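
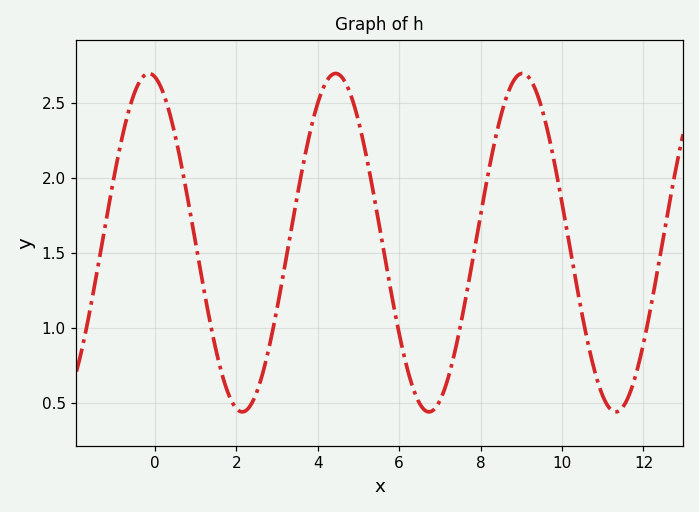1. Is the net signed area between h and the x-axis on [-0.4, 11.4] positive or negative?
positive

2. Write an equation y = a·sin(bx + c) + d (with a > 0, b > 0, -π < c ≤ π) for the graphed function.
y = 1.13sin(1.37x + 1.77) + 1.57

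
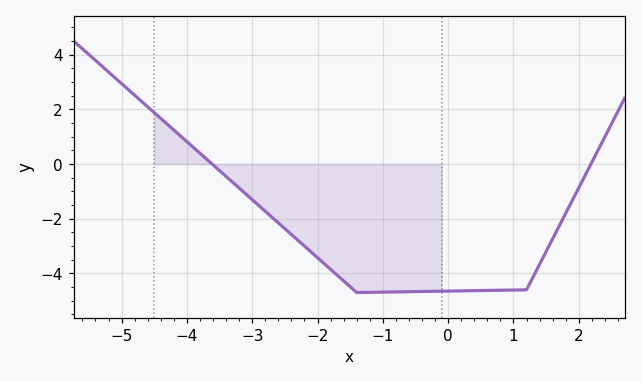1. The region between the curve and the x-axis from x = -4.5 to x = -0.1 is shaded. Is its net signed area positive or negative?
negative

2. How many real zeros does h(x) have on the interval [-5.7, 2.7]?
2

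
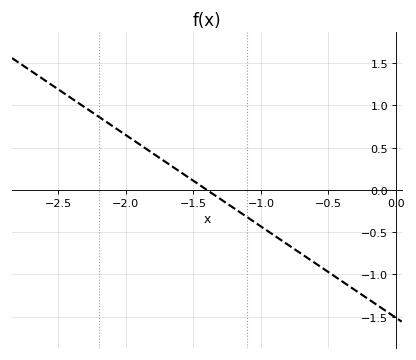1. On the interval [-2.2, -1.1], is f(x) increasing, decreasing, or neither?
decreasing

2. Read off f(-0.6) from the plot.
-0.85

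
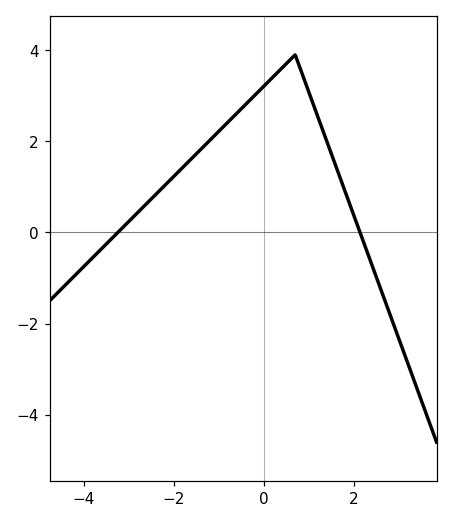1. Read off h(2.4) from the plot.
-0.8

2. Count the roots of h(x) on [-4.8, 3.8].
2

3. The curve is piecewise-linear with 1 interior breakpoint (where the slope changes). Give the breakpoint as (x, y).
(0.7, 3.9)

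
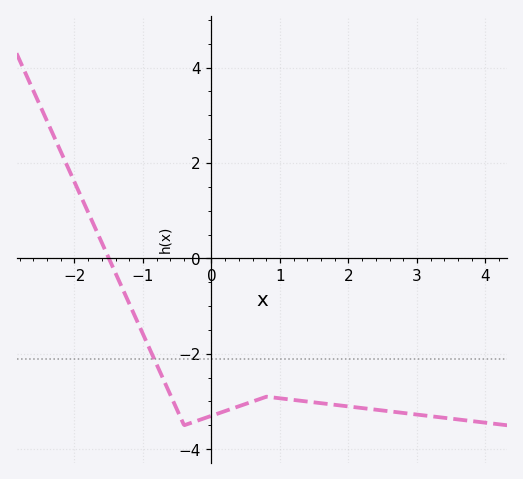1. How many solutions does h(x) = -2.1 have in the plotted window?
1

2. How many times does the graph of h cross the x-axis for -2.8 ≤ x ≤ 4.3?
1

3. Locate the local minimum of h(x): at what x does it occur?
-0.4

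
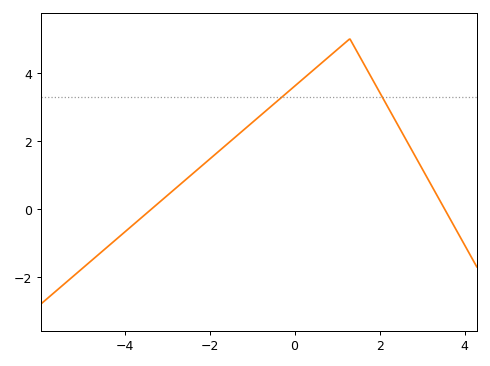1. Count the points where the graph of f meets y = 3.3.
2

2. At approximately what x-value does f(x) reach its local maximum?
1.3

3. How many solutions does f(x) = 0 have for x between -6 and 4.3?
2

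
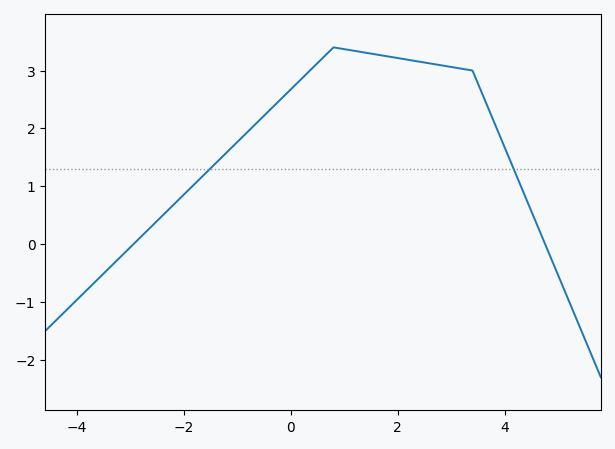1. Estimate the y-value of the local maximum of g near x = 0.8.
3.4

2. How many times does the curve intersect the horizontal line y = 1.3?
2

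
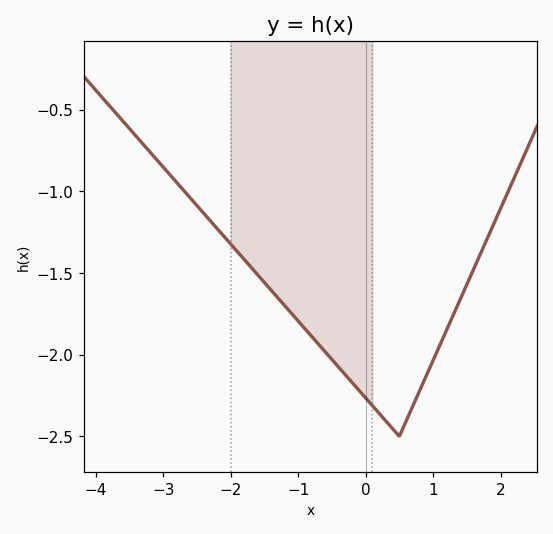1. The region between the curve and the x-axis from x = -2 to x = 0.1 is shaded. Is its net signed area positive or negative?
negative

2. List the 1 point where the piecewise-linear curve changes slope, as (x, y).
(0.5, -2.5)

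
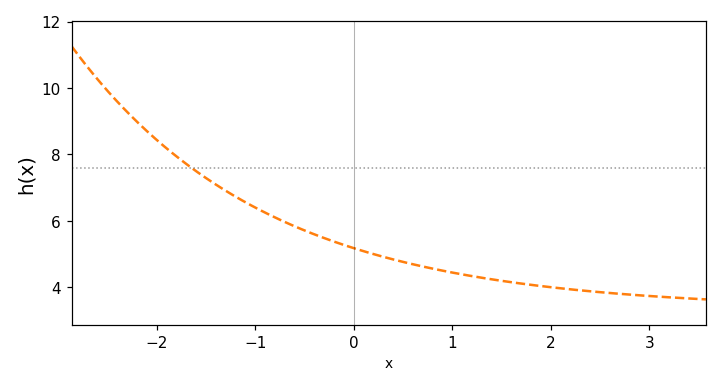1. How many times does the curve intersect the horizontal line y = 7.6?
1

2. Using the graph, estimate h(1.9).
4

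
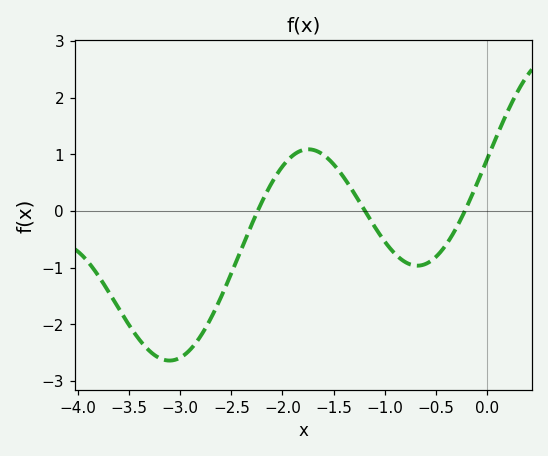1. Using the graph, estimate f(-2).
0.785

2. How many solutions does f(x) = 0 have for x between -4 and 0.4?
3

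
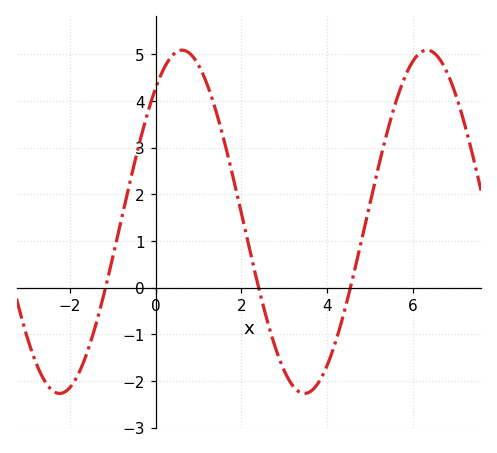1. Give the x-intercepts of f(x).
-1.17, 2.4, 4.54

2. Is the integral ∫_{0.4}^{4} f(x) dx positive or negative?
positive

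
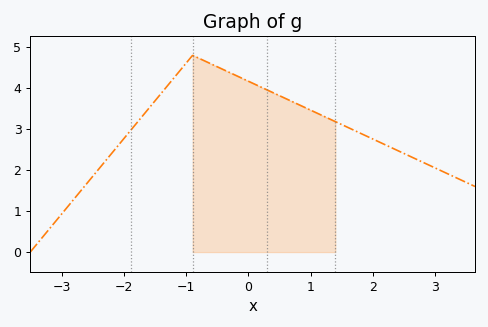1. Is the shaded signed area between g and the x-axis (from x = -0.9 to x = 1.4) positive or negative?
positive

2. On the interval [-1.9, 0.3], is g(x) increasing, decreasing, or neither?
neither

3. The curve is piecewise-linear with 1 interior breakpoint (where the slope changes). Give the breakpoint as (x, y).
(-0.9, 4.8)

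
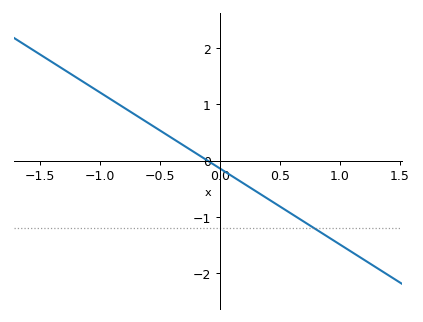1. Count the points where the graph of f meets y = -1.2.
1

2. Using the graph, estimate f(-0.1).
0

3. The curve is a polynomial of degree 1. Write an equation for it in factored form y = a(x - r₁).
y = -1.35(x + 0.1)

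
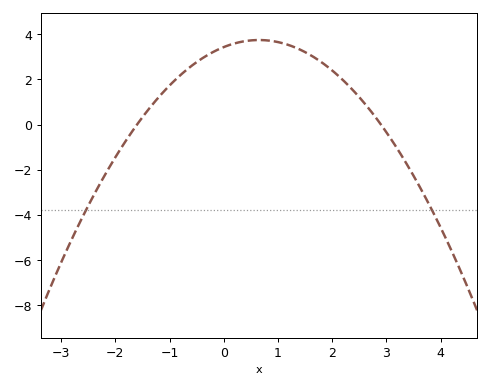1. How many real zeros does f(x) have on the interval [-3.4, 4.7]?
2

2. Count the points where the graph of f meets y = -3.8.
2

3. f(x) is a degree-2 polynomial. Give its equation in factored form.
y = -0.74(x + 1.6)(x - 2.9)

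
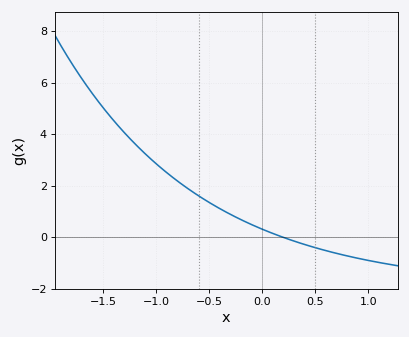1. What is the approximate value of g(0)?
0.31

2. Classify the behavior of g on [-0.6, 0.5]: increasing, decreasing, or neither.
decreasing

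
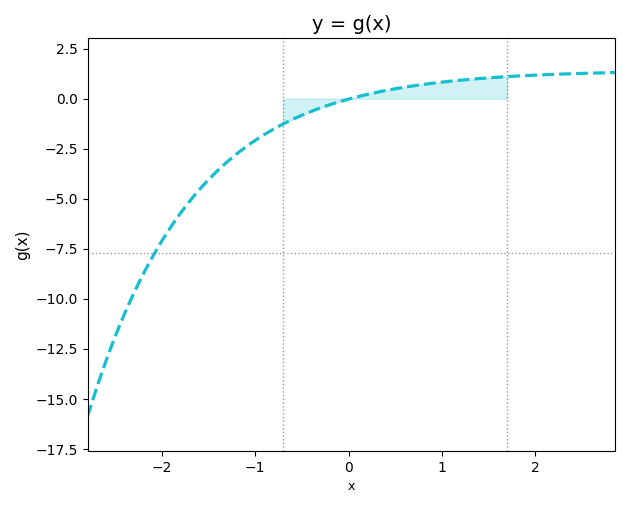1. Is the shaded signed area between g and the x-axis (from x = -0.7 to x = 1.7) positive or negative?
positive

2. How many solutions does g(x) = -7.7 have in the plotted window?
1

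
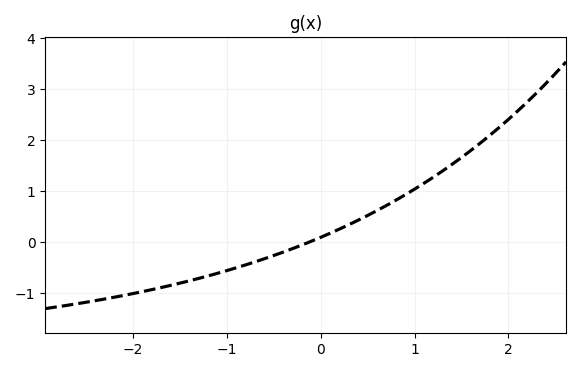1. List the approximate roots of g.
-0.131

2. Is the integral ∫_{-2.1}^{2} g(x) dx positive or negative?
positive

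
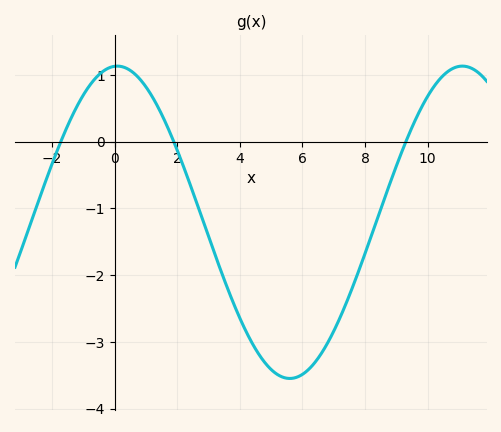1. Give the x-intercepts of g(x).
-1.8, 1.8, 9.4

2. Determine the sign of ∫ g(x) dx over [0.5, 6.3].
negative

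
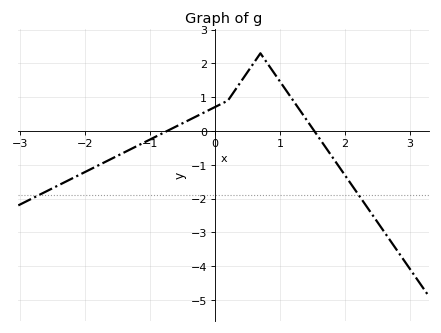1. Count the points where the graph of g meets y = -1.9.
2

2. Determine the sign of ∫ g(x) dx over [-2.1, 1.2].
positive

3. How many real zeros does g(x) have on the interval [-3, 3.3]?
2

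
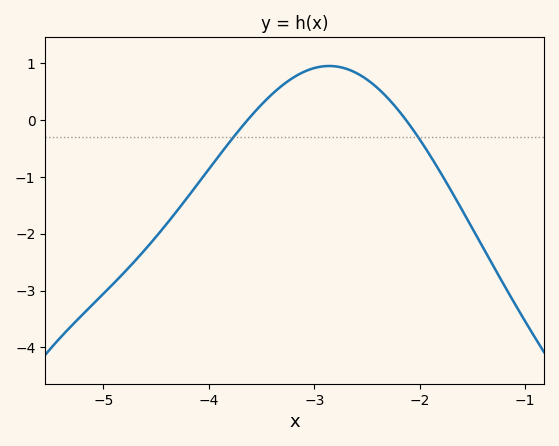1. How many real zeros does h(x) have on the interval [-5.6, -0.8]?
2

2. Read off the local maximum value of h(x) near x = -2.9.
1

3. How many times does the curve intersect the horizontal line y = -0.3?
2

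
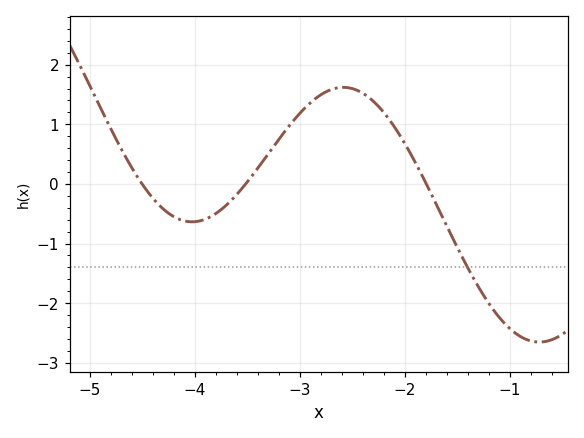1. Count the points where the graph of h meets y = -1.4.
1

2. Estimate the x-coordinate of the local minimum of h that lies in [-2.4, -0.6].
-0.72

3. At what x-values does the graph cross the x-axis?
-4.5, -3.52, -1.8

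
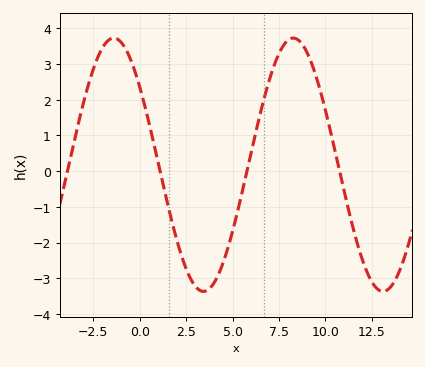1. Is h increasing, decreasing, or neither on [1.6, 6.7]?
neither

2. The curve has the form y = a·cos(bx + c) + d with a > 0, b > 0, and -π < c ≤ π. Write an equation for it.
y = 3.55cos(0.65x + 0.91) + 0.18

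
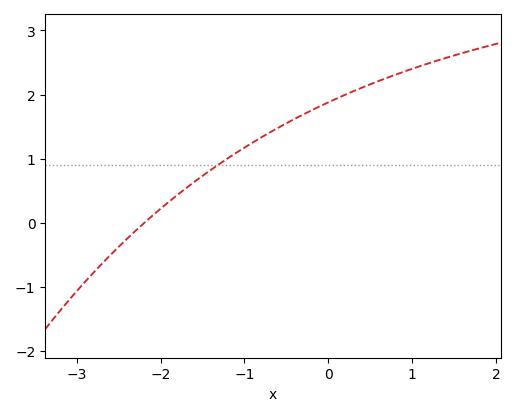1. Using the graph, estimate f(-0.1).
1.82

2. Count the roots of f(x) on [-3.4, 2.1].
1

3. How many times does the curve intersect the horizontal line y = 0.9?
1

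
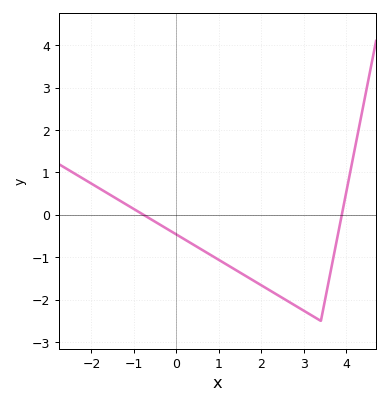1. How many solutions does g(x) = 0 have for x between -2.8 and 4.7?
2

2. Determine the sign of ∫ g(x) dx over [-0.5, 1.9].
negative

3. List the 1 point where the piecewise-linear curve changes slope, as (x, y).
(3.4, -2.5)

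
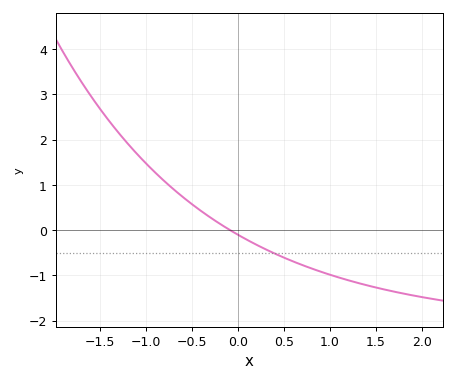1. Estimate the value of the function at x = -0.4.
0.425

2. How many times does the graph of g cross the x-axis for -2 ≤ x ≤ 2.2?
1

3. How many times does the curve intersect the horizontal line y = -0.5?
1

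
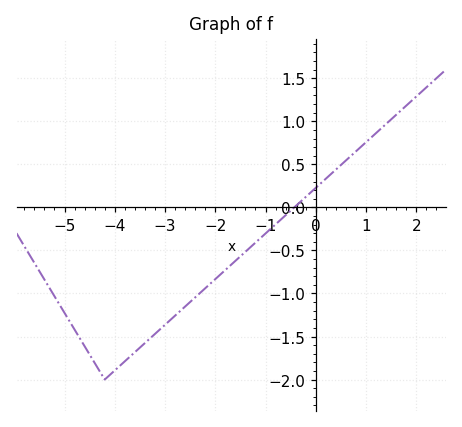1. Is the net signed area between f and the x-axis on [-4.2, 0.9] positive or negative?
negative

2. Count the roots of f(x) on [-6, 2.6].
1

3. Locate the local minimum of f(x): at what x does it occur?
-4.2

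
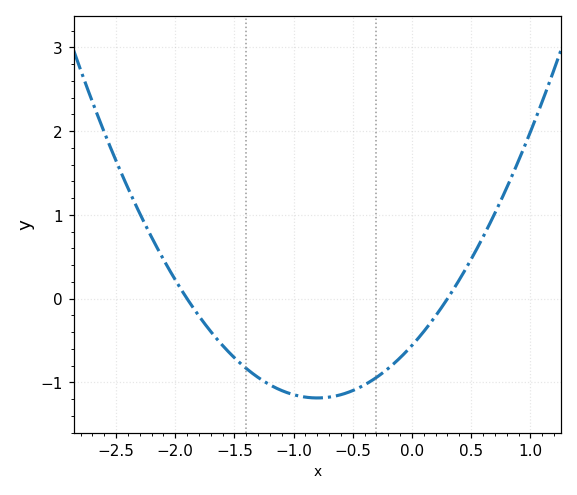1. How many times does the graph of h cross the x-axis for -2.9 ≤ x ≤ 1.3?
2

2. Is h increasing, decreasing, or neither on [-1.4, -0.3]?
neither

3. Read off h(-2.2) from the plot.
0.735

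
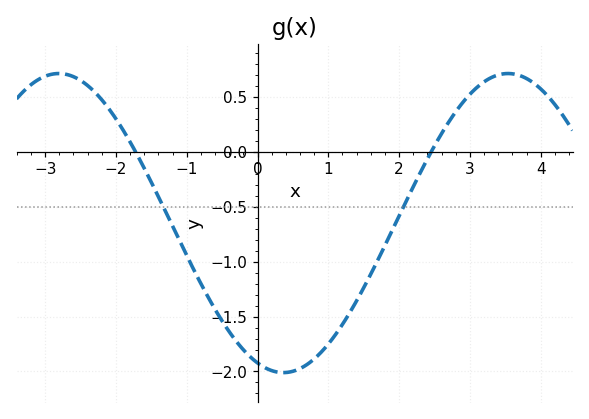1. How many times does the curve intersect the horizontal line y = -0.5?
2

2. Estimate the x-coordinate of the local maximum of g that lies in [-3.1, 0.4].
-2.81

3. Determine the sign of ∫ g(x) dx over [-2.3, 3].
negative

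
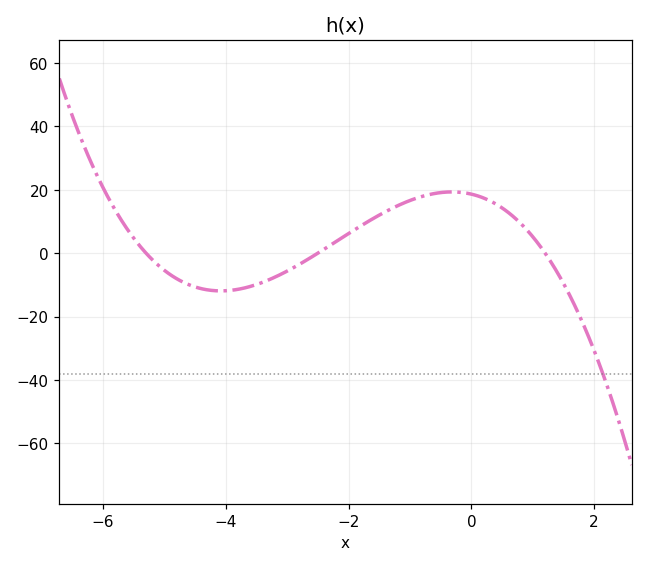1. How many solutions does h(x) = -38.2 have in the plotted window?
1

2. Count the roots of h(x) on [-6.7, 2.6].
3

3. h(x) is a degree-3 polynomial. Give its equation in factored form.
y = -1.17(x + 5.3)(x + 2.5)(x - 1.2)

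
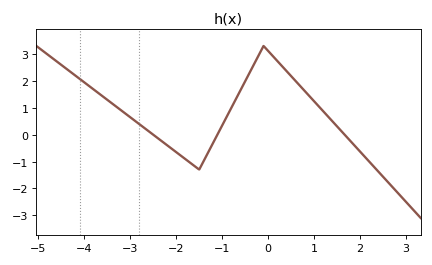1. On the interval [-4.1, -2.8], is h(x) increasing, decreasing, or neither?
decreasing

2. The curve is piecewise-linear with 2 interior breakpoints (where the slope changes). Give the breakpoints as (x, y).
(-1.5, -1.3); (-0.1, 3.3)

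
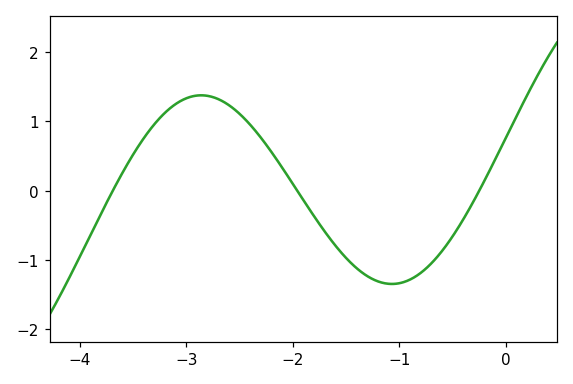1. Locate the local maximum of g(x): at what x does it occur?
-2.9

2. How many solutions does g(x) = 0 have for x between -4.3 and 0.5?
3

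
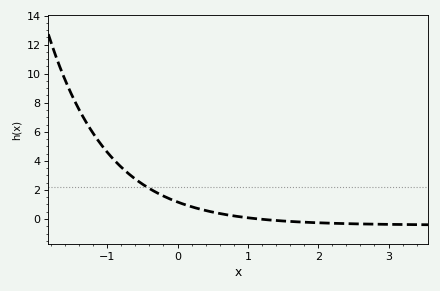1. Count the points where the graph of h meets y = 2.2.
1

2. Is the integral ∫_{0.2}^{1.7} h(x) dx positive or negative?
positive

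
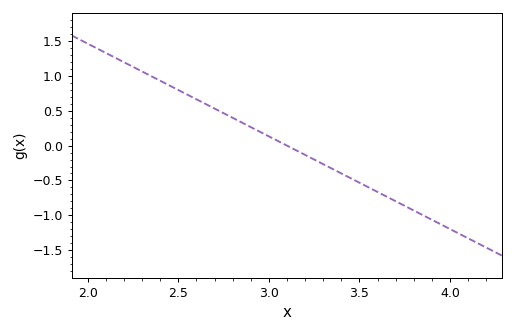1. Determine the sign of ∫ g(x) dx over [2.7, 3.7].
negative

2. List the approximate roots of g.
3.1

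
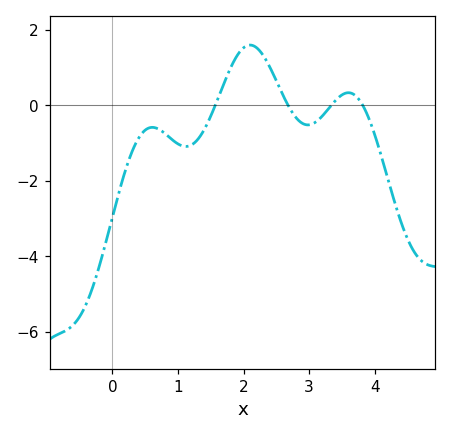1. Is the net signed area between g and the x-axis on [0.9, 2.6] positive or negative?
positive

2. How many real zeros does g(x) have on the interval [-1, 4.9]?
4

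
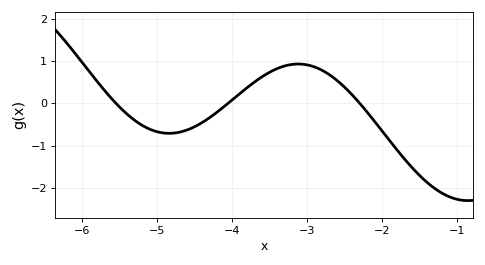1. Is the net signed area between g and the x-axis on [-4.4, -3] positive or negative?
positive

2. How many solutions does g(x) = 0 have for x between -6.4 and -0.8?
3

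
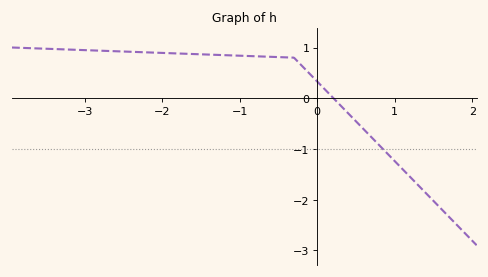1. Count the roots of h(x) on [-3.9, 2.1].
1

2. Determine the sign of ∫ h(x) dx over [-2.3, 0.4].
positive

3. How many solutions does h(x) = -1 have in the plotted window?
1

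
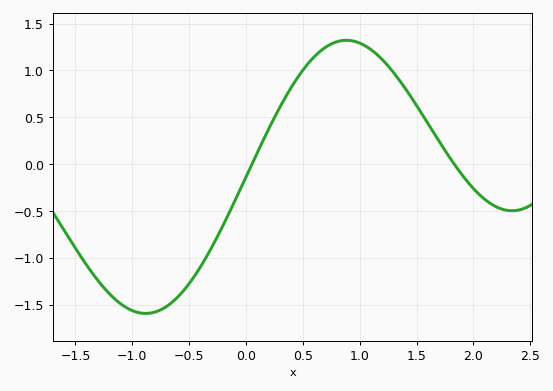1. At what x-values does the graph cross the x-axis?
0.052, 1.83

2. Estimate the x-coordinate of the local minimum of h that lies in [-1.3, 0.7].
-0.881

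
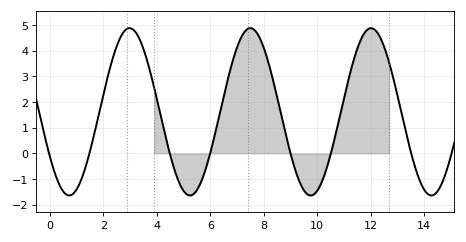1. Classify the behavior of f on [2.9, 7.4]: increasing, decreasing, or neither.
neither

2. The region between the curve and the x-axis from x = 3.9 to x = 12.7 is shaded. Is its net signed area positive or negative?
positive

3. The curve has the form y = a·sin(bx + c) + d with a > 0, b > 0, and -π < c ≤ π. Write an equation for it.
y = 3.26sin(1.4x - 2.6) + 1.62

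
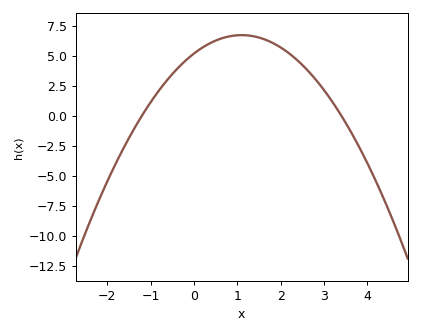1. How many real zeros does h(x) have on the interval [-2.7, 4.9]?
2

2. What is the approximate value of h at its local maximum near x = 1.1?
6.72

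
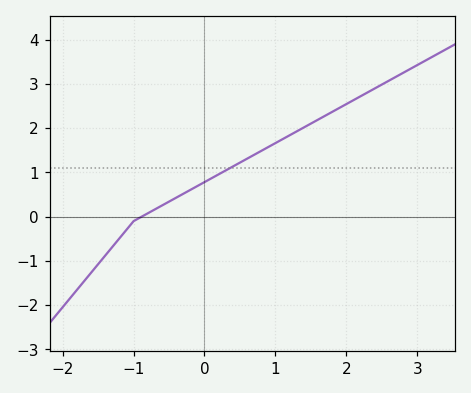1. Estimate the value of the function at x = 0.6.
1.31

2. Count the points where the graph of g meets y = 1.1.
1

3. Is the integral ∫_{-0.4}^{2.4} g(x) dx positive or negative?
positive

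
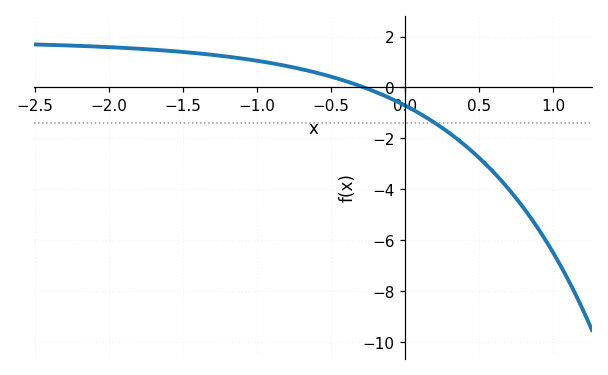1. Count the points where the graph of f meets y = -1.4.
1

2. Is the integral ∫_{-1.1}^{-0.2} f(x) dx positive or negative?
positive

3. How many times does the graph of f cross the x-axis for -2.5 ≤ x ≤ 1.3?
1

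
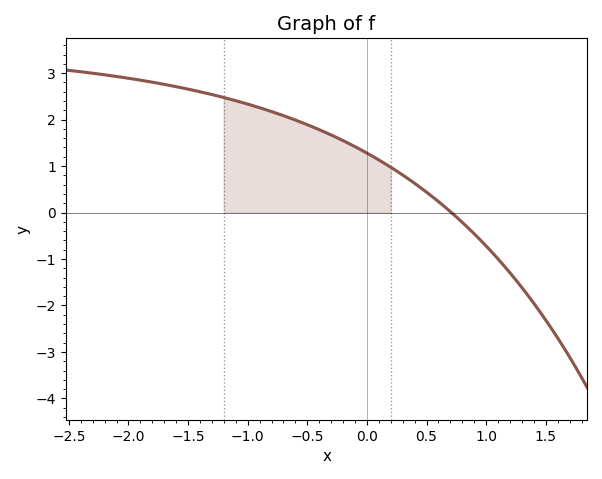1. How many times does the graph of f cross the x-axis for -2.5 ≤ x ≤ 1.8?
1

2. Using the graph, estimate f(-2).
2.9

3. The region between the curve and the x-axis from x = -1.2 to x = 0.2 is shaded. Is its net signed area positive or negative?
positive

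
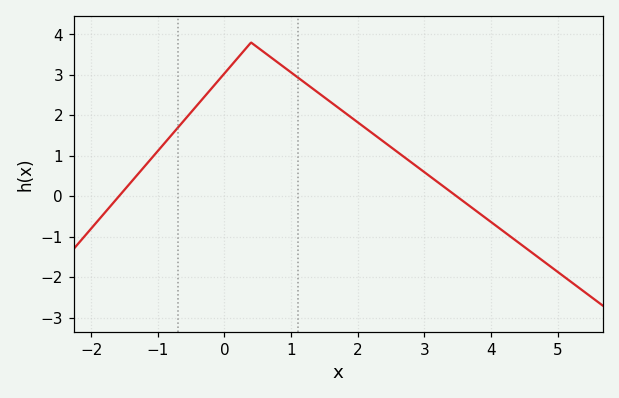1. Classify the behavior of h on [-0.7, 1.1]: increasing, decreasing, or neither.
neither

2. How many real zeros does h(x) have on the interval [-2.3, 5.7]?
2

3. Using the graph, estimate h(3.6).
-0.143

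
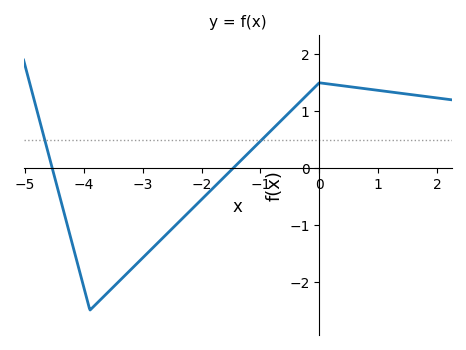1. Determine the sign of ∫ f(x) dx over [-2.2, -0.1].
positive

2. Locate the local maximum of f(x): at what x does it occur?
0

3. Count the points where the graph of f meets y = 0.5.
2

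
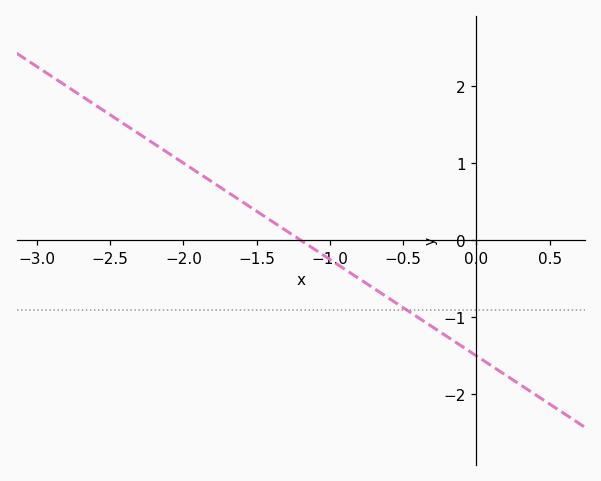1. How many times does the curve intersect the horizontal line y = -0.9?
1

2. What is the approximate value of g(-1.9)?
0.875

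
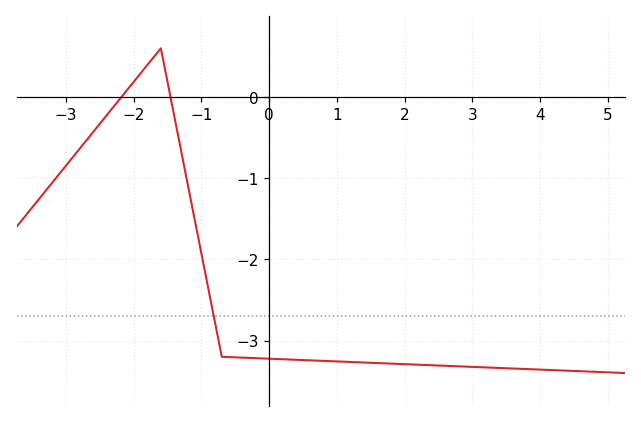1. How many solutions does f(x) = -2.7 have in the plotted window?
1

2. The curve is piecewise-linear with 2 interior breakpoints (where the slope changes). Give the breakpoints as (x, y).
(-1.6, 0.6); (-0.7, -3.2)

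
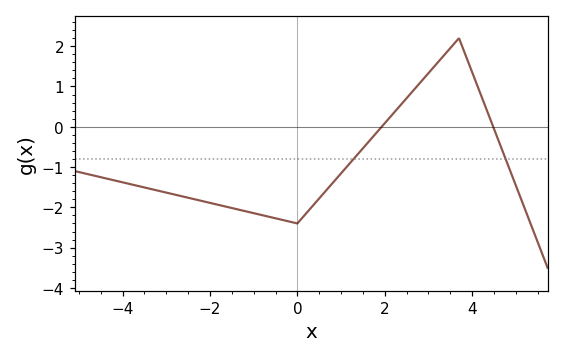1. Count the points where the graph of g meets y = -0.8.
2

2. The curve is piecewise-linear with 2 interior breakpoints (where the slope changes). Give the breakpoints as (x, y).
(0, -2.4); (3.7, 2.2)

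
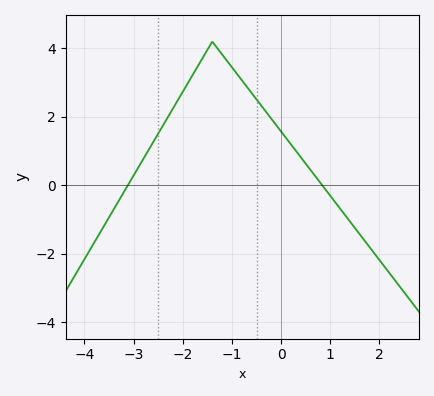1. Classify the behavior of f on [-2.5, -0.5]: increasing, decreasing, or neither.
neither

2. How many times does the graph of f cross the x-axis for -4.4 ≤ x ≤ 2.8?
2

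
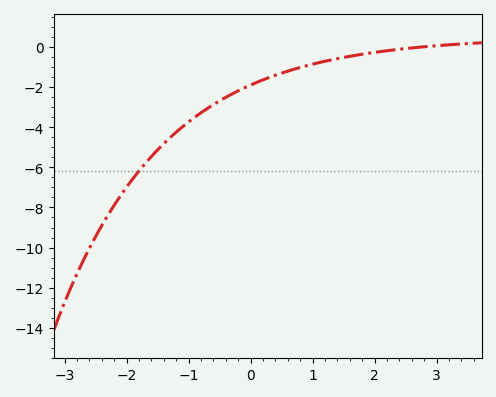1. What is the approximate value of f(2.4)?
-0.119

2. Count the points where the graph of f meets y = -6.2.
1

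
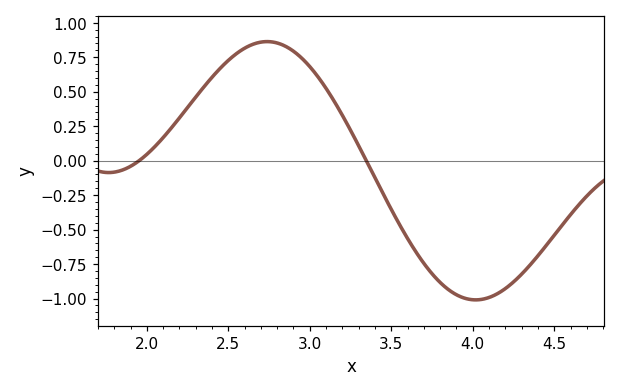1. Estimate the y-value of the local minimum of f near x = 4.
-1.01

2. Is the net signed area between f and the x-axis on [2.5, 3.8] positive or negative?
positive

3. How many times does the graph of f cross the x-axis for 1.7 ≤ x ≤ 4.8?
2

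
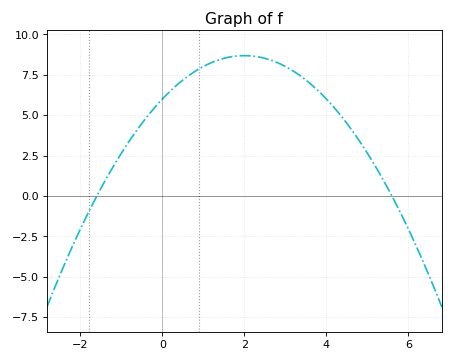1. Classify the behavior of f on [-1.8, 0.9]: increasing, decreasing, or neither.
increasing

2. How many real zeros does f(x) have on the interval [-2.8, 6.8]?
2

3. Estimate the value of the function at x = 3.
8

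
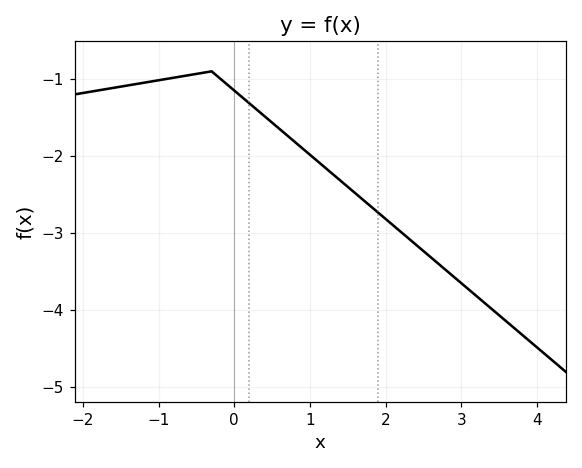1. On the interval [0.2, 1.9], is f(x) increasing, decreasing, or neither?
decreasing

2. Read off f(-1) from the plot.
-1.02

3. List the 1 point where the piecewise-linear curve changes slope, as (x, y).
(-0.3, -0.9)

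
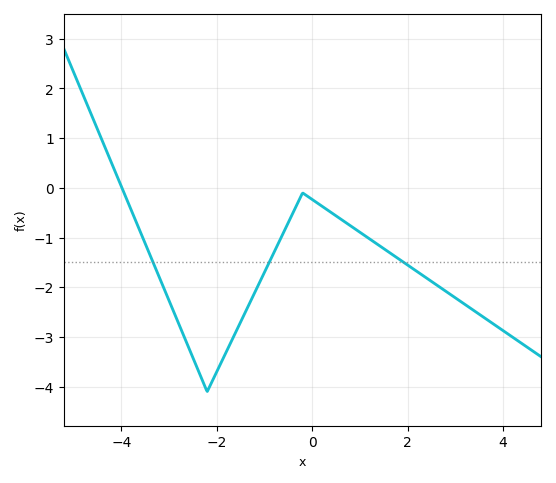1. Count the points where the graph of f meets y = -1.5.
3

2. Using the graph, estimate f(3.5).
-2.54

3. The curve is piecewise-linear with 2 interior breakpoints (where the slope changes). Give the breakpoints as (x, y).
(-2.2, -4.1); (-0.2, -0.1)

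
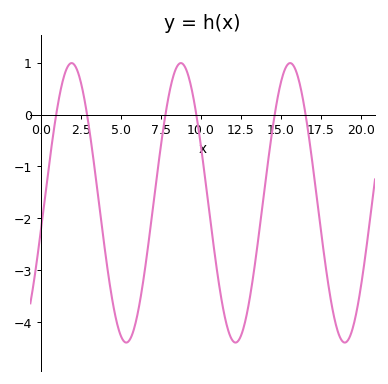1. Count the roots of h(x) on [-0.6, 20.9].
6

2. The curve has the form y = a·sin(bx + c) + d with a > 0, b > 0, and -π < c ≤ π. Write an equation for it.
y = 2.69sin(0.92x - 0.212) - 1.7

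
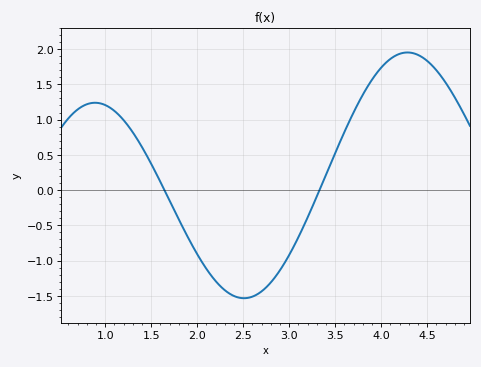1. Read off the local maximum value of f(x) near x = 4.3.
1.95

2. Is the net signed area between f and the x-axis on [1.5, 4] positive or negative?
negative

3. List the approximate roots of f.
1.64, 3.33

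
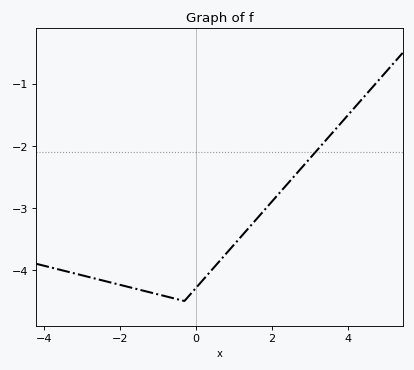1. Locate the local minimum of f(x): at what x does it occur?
-0.2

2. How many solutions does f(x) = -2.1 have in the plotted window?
1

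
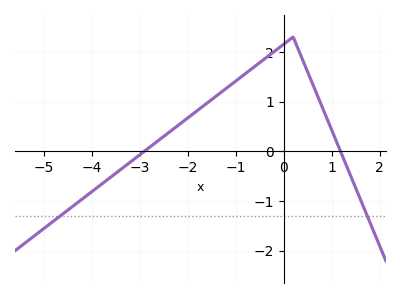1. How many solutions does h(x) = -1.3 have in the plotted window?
2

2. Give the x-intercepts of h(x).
-2.9, 1.19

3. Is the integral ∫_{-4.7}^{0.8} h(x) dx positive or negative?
positive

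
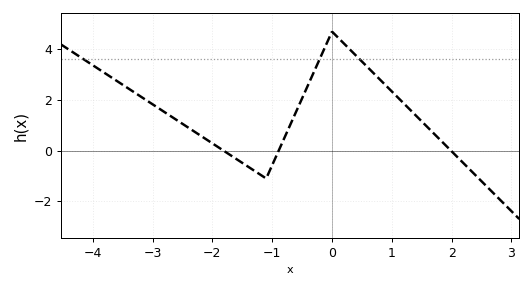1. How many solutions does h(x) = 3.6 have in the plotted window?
3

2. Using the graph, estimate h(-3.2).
2.1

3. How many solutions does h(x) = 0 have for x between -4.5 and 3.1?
3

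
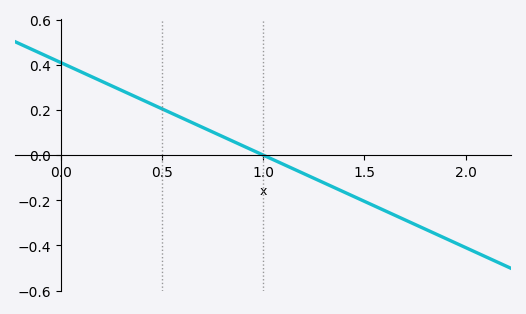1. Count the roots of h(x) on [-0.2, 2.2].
1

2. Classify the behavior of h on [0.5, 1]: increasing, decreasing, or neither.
decreasing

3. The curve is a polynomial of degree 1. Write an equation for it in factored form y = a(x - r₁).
y = -0.41(x - 1)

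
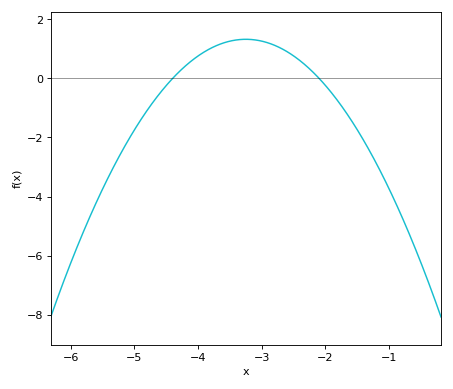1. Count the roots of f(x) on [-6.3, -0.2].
2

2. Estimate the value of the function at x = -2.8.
1.12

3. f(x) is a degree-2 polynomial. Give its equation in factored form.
y = -1(x + 4.4)(x + 2.1)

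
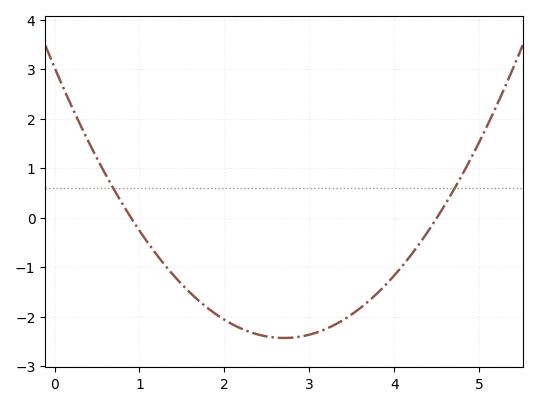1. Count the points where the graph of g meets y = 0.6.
2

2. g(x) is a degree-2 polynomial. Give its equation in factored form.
y = 0.75(x - 0.9)(x - 4.5)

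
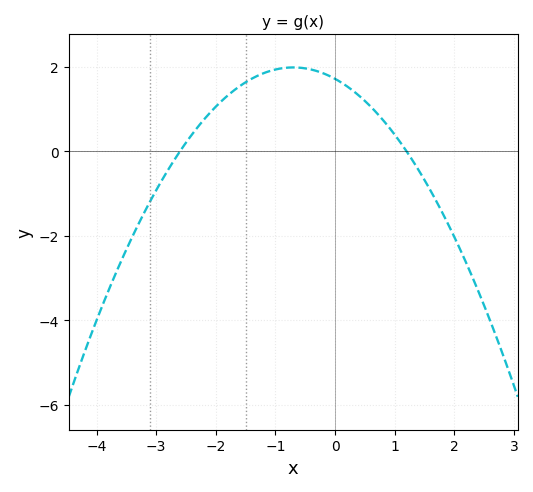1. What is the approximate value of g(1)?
0.396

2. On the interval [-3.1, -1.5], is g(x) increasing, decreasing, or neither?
increasing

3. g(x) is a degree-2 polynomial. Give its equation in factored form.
y = -0.55(x + 2.6)(x - 1.2)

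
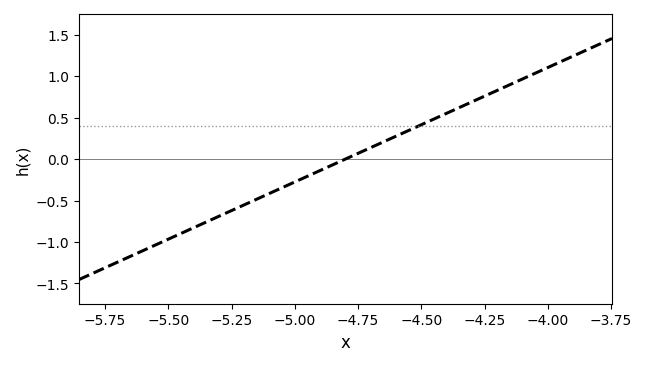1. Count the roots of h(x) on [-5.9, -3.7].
1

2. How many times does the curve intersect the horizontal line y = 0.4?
1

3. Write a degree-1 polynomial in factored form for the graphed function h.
y = 1.38(x + 4.8)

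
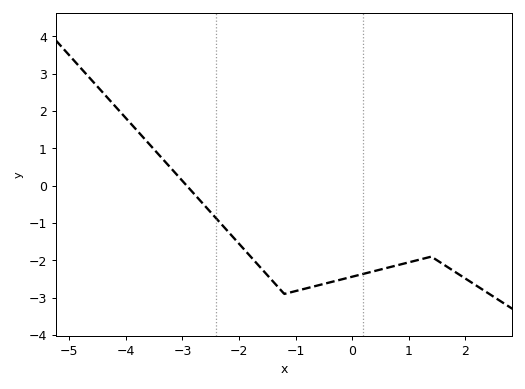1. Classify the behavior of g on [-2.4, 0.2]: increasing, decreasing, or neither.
neither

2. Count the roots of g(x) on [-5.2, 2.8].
1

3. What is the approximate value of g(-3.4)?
0.8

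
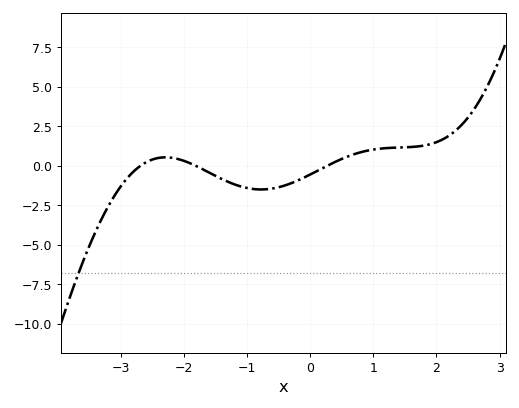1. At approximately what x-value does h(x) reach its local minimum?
-0.776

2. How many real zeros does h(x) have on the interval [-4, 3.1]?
3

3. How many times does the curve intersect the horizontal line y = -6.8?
1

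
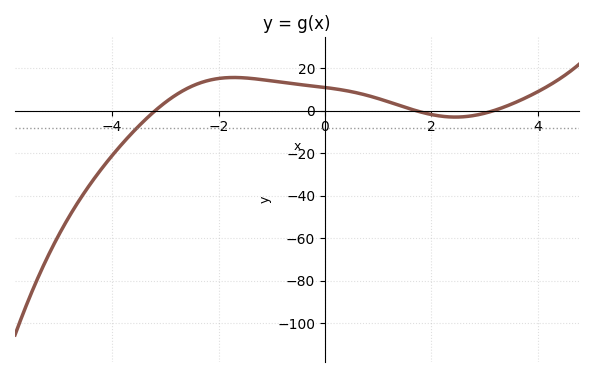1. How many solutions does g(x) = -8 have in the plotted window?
1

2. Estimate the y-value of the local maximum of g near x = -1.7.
16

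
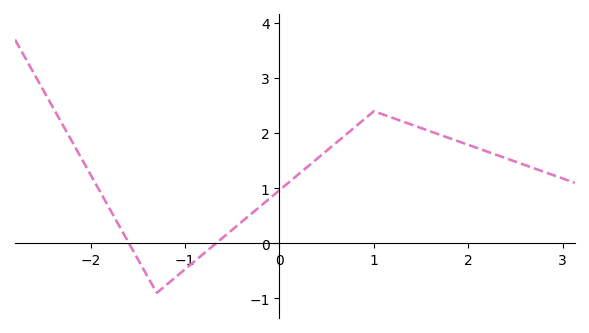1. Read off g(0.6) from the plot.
1.8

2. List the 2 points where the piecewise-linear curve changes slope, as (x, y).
(-1.3, -0.9); (1, 2.4)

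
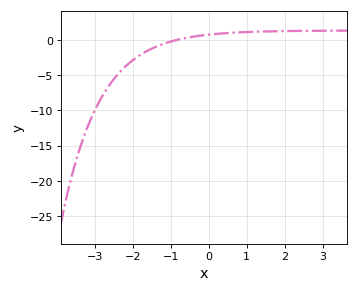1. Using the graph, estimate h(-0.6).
0.5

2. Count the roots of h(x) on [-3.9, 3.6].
1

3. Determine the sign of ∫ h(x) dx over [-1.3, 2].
positive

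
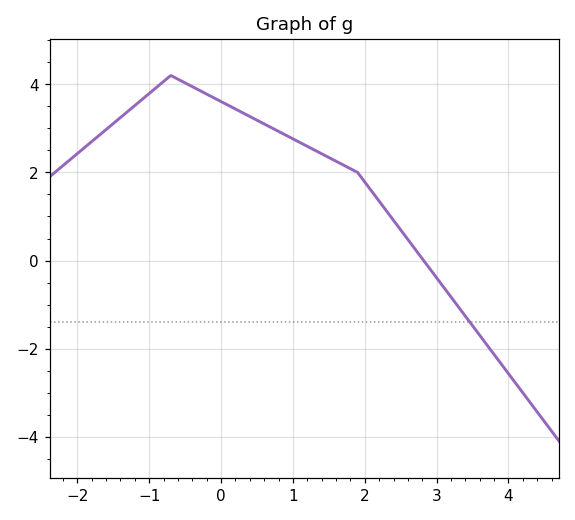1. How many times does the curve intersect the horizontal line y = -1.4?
1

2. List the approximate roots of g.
2.8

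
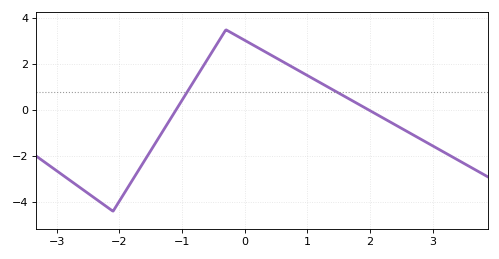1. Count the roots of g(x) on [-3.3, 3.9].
2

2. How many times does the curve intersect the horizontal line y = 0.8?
2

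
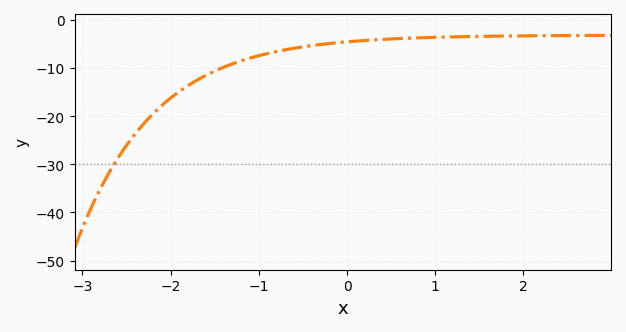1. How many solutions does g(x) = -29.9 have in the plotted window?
1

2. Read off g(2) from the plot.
-3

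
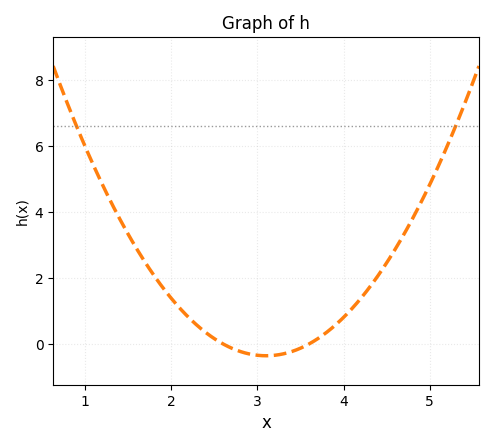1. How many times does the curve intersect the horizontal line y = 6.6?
2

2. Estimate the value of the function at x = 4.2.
1.38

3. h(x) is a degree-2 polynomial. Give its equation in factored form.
y = 1.44(x - 2.6)(x - 3.6)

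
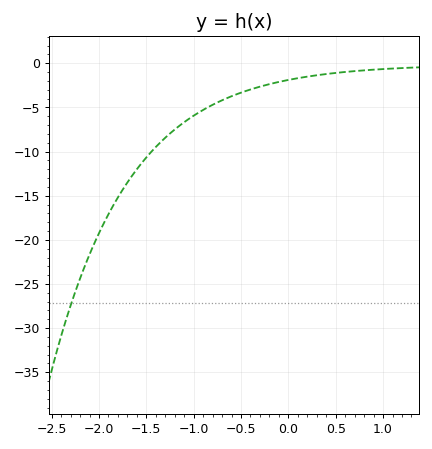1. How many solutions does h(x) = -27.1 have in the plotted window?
1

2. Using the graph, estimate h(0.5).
-1.1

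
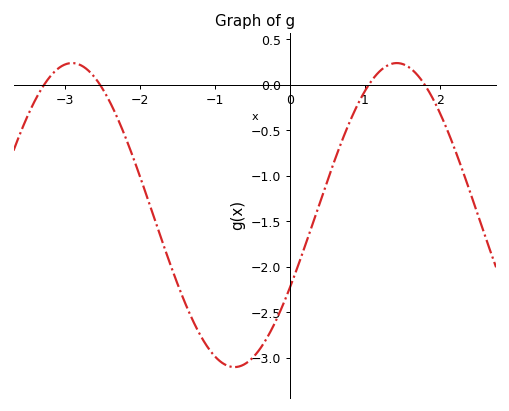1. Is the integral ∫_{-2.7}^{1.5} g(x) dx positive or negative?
negative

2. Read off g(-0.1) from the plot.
-2.43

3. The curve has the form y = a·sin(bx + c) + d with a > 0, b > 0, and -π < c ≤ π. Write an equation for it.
y = 1.67sin(1.45x - 0.5) - 1.43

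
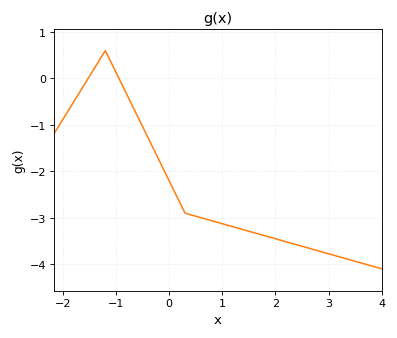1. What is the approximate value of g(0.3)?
-2.9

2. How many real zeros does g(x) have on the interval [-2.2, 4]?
2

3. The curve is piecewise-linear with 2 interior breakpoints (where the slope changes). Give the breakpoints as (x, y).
(-1.2, 0.6); (0.3, -2.9)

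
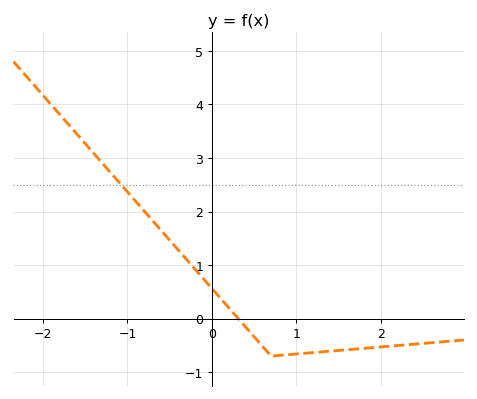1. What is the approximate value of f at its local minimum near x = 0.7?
-0.7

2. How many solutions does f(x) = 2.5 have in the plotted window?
1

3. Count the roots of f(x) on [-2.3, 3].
1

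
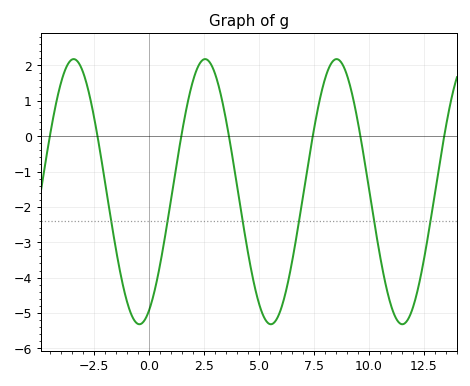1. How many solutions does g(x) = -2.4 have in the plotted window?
6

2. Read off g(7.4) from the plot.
-0.2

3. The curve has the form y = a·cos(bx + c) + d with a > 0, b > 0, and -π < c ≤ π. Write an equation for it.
y = 3.75cos(1.1x - 2.7) - 1.57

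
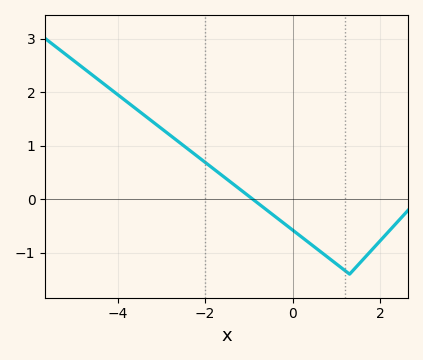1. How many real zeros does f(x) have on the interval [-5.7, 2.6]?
1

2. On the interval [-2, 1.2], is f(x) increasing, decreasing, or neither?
decreasing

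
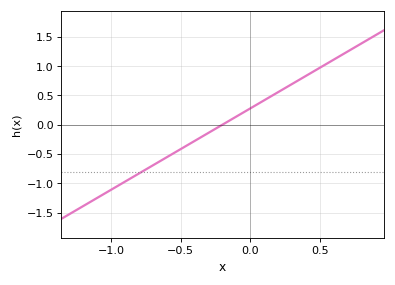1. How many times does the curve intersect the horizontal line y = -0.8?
1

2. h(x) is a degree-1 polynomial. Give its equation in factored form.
y = 1.39(x + 0.2)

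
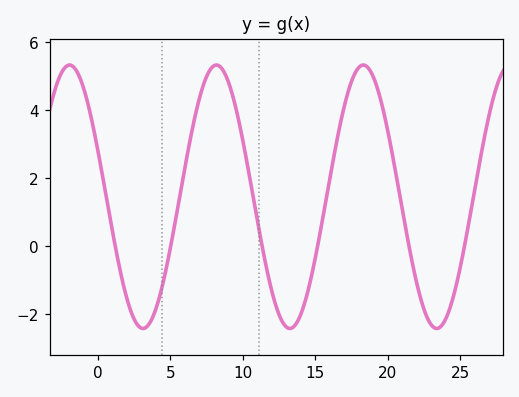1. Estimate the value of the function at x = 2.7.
-2.2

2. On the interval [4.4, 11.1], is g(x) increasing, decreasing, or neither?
neither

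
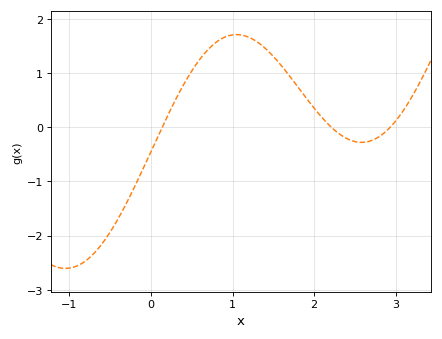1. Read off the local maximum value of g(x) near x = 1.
1.71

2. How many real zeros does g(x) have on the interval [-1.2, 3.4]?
3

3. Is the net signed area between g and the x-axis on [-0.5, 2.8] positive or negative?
positive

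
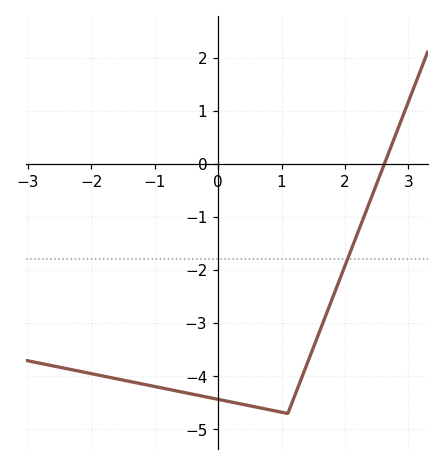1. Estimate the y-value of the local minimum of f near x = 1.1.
-4.7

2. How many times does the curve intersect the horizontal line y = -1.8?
1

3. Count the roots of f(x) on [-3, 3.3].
1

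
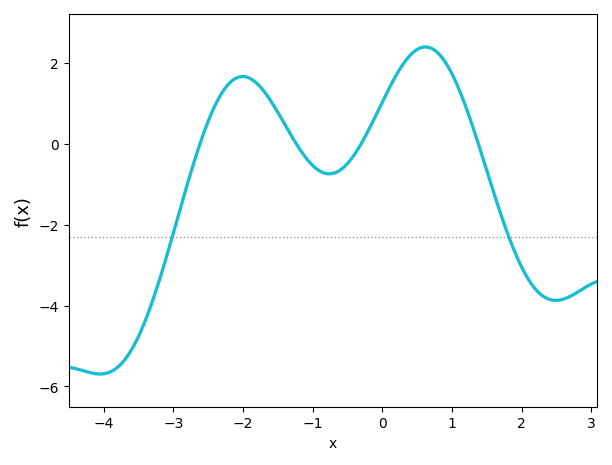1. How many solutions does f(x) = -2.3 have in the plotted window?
2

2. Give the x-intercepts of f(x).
-2.6, -1.2, -0.4, 1.4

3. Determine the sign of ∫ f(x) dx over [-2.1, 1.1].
positive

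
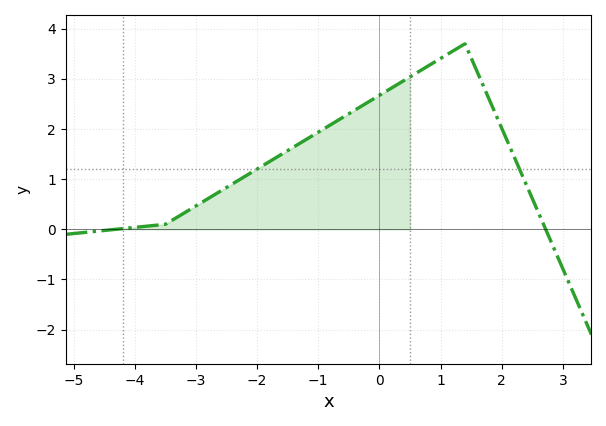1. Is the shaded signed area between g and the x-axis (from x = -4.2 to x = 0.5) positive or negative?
positive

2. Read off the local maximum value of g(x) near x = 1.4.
3.7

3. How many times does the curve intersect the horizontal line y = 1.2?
2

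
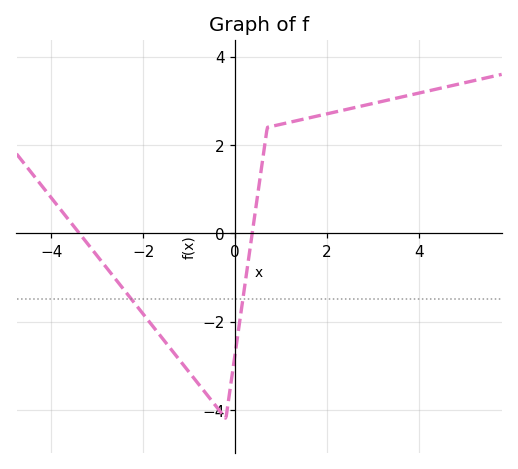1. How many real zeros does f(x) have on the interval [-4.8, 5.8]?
2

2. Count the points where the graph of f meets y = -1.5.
2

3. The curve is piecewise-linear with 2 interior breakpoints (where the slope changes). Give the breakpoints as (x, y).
(-0.2, -4.2); (0.7, 2.4)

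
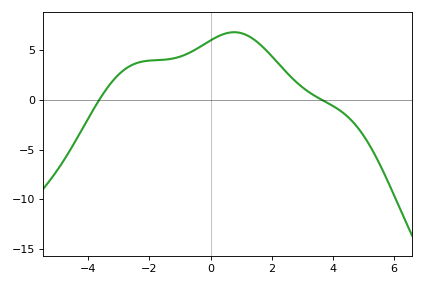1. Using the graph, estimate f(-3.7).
-0.266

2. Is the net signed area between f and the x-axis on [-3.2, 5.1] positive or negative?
positive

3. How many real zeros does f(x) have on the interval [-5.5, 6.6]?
2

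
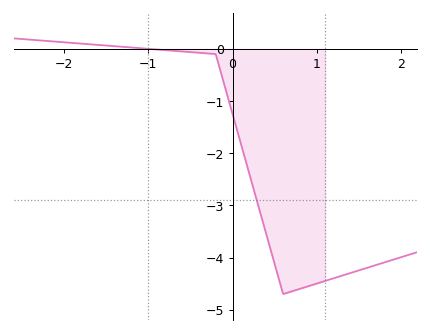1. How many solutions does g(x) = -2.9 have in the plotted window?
1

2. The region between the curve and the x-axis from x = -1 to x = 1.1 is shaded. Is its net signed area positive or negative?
negative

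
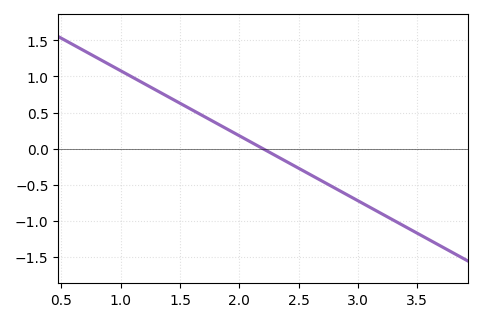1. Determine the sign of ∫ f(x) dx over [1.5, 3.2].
negative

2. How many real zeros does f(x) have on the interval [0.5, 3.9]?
1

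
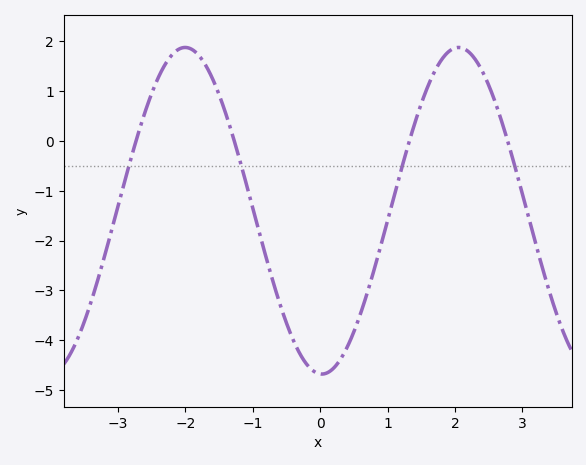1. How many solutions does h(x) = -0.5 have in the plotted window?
4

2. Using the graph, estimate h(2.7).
0.4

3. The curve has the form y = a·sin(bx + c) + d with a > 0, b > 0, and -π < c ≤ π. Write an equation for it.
y = 3.28sin(1.6x - 1.6) - 1.4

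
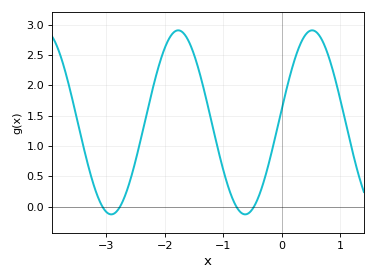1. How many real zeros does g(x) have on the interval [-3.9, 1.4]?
4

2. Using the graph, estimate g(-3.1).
0.05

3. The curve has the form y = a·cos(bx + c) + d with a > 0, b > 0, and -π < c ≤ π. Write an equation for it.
y = 1.52cos(2.8x - 1.4) + 1.39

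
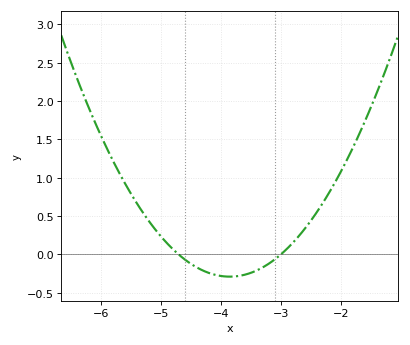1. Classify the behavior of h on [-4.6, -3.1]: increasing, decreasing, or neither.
neither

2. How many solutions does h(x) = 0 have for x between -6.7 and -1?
2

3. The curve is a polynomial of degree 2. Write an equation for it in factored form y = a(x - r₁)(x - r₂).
y = 0.4(x + 4.7)(x + 3)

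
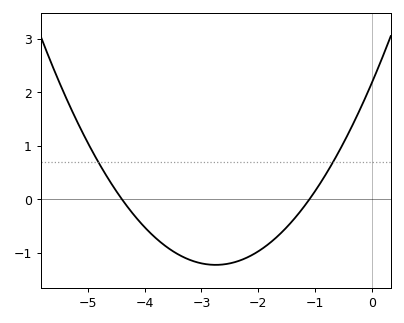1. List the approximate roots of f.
-4.4, -1.1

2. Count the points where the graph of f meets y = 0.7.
2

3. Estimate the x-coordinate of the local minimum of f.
-2.8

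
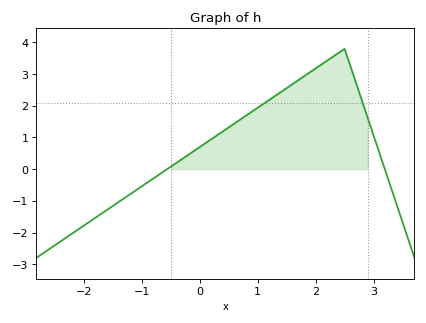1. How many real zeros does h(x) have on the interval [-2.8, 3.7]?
2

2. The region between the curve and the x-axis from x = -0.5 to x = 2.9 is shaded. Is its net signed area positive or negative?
positive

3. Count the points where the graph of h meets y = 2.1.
2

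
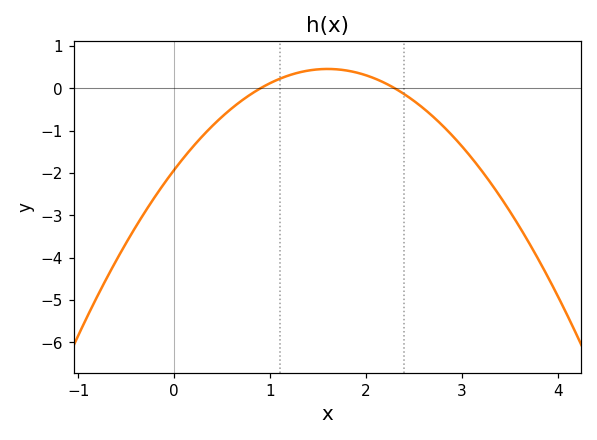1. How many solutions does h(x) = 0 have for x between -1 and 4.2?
2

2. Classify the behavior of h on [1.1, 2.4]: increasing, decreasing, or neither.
neither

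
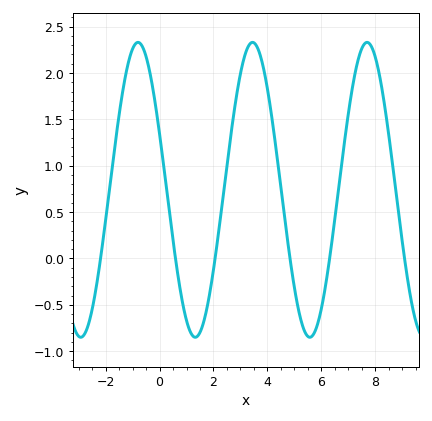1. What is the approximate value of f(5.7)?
-0.8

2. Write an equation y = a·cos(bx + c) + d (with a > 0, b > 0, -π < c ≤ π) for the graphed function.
y = 1.59cos(1.5x + 1.2) + 0.74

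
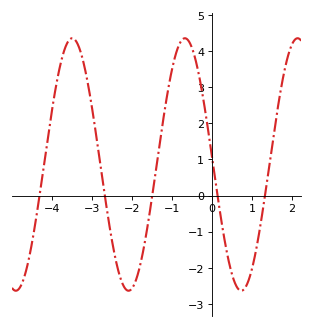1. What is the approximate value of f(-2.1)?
-2.6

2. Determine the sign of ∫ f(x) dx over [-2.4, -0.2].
positive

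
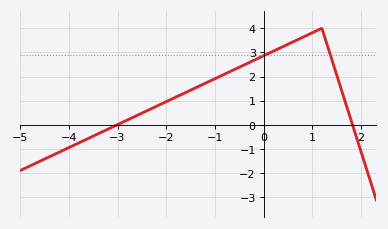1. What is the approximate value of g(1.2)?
4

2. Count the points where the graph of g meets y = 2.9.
2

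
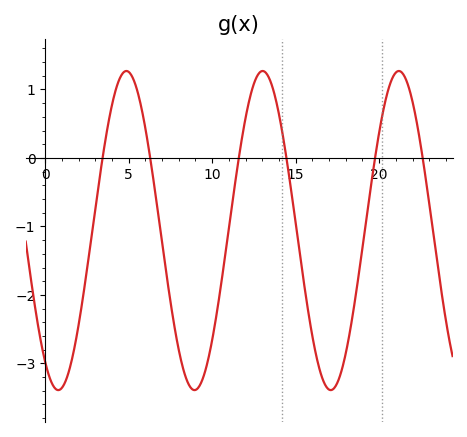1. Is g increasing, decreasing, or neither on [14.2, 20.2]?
neither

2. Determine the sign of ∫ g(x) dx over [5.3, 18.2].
negative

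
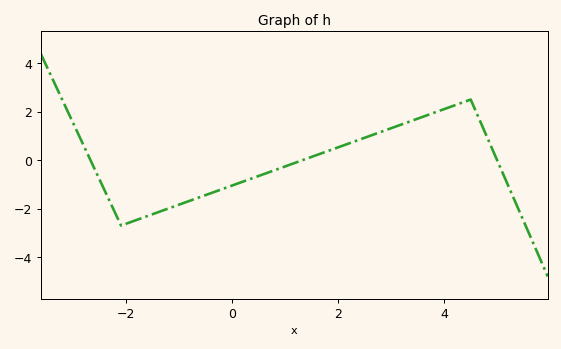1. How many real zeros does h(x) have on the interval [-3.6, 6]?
3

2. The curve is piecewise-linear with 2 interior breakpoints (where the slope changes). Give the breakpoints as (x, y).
(-2.1, -2.7); (4.5, 2.5)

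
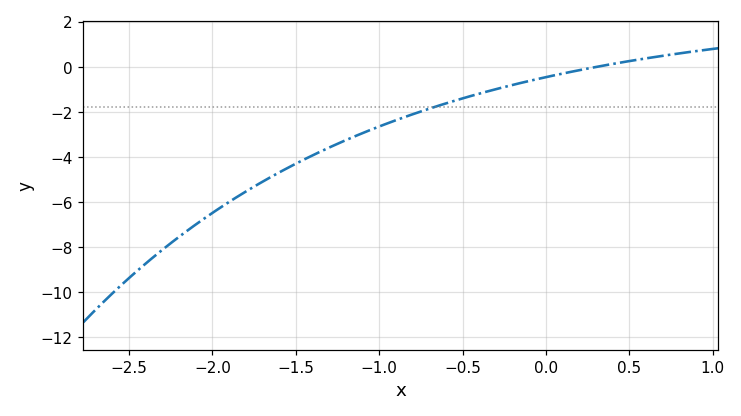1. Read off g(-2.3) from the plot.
-8.2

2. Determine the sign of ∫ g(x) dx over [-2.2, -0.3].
negative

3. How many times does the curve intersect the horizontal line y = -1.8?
1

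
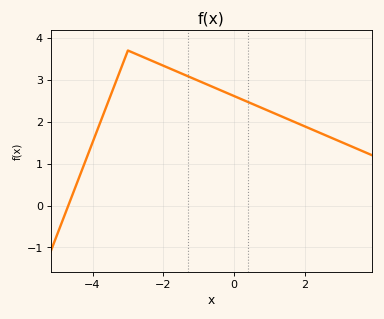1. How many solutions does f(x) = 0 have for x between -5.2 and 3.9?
1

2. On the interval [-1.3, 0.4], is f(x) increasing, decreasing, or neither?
decreasing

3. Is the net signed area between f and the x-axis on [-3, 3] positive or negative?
positive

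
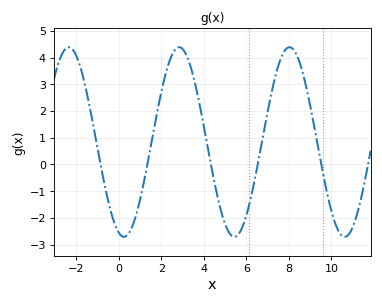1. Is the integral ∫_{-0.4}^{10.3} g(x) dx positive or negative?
positive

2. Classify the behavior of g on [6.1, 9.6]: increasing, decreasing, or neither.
neither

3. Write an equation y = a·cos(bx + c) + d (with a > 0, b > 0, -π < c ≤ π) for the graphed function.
y = 3.55cos(1.21x + 2.85) + 0.84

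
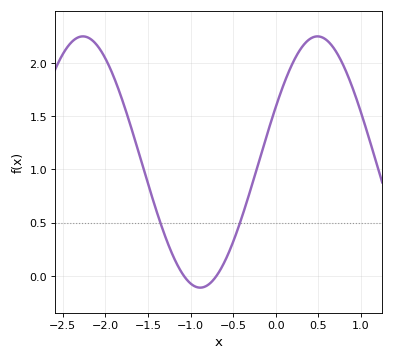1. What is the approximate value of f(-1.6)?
1.15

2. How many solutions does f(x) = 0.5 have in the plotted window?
2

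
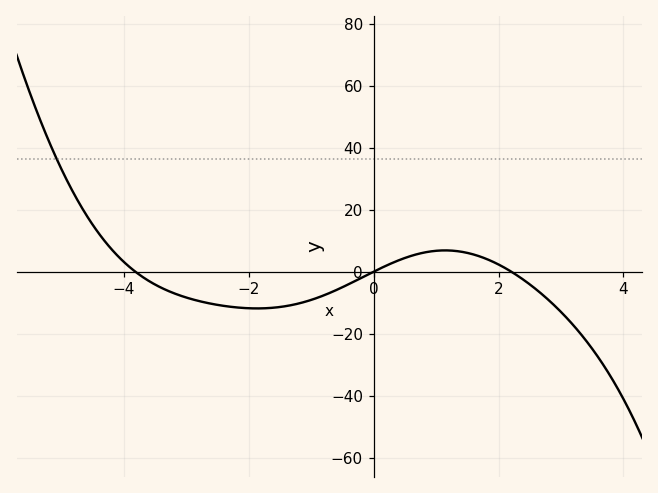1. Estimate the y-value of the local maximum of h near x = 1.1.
6.87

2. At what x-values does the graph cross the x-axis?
-3.82, 0, 2.2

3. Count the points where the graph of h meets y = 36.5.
1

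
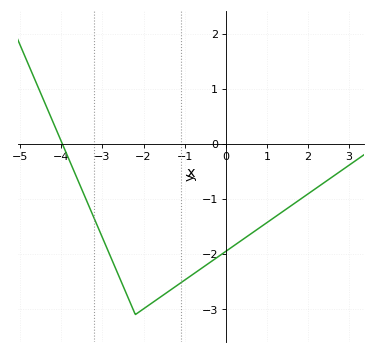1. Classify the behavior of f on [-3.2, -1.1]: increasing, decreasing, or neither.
neither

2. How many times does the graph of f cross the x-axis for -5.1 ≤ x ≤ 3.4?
1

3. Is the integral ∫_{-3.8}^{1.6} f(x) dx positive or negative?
negative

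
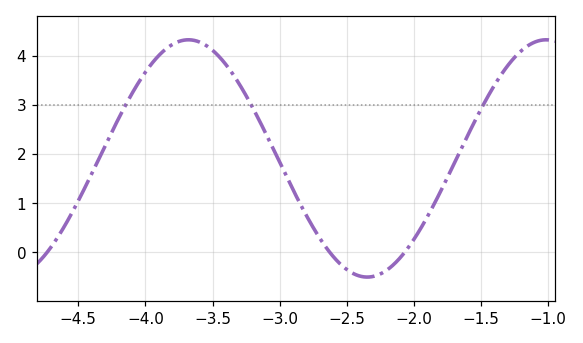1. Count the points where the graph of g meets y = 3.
3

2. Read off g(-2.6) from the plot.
-0.1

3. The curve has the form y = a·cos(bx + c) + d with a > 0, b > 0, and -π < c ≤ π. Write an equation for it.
y = 2.41cos(2.4x + 2.4) + 1.91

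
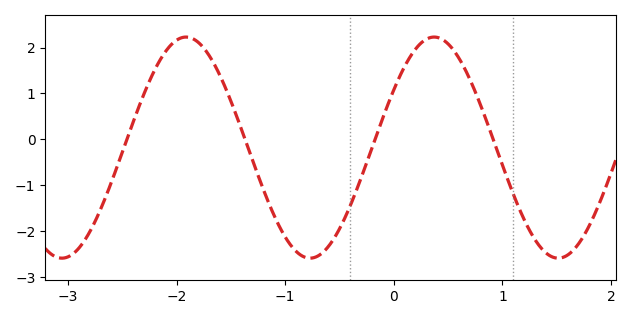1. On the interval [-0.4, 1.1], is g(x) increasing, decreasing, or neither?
neither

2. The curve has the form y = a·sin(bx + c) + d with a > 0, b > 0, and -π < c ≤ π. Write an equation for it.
y = 2.41sin(2.8x + 0.55) - 0.18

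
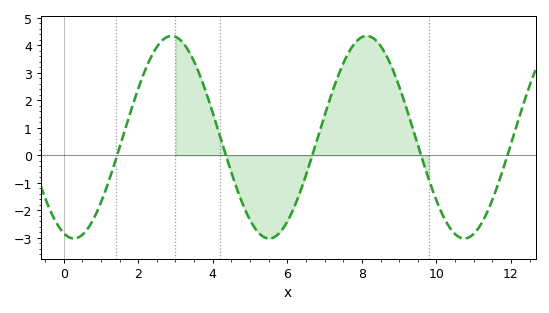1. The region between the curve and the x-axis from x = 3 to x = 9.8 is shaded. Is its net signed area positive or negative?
positive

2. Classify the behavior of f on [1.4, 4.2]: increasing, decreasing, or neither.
neither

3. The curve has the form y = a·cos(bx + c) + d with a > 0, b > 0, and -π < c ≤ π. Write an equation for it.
y = 3.68cos(1.2x + 2.8) + 0.66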